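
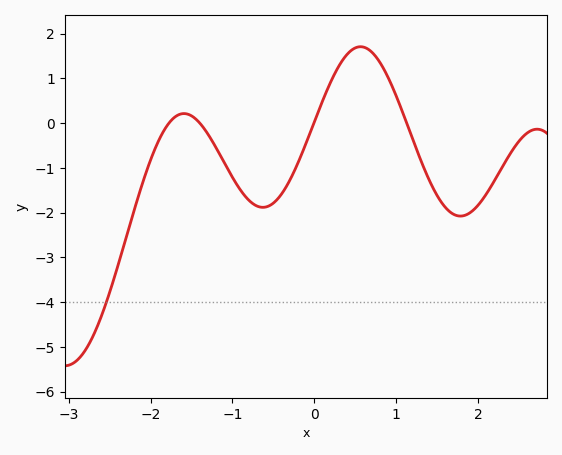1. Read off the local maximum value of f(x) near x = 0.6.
1.7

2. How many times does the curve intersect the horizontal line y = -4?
1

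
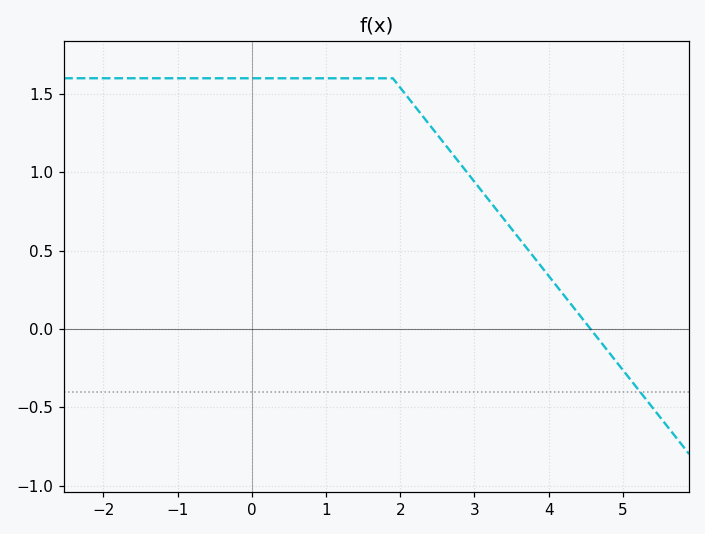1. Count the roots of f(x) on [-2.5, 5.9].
1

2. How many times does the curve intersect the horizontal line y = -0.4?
1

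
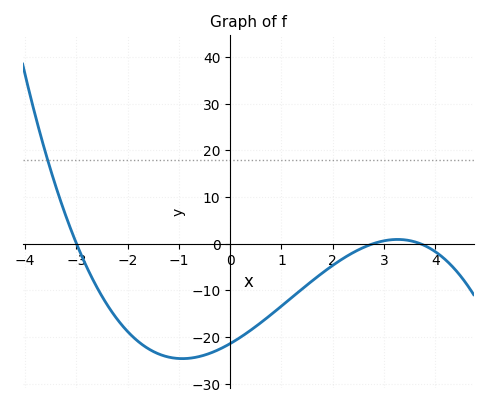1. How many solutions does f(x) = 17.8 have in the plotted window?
1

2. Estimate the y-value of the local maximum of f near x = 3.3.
0.874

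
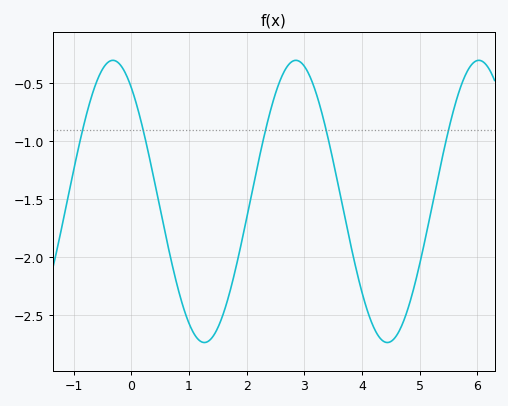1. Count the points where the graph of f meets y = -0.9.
5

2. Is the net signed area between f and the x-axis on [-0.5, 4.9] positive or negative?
negative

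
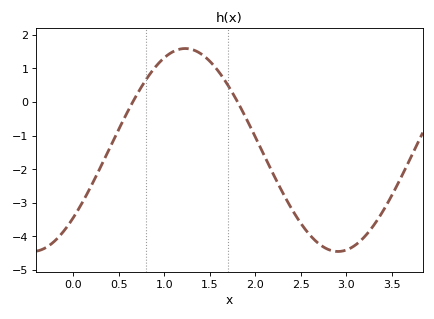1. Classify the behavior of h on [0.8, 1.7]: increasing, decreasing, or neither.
neither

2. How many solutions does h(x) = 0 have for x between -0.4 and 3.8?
2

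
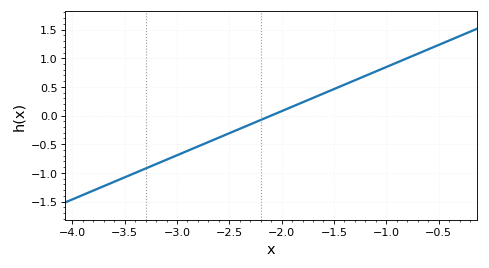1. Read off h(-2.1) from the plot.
0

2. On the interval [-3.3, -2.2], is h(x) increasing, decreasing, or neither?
increasing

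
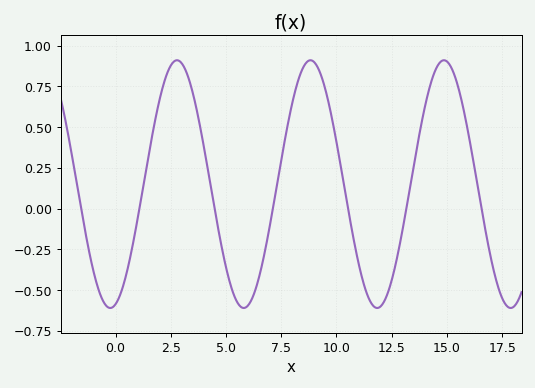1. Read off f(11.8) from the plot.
-0.6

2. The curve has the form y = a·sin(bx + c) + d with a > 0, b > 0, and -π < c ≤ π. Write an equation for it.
y = 0.76sin(1x - 1.3) + 0.15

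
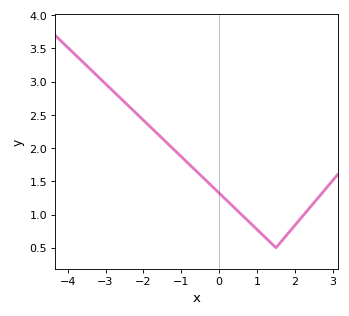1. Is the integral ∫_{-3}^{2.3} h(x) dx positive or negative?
positive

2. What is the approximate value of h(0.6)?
1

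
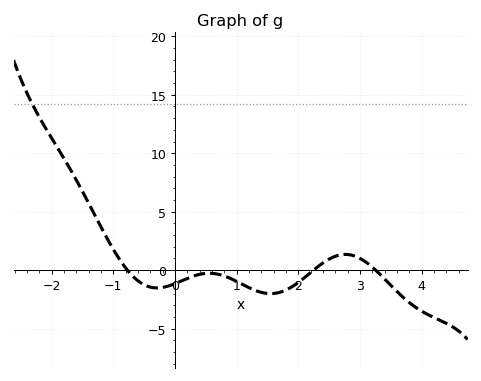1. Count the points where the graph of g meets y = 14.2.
1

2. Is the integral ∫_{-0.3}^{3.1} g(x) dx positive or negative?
negative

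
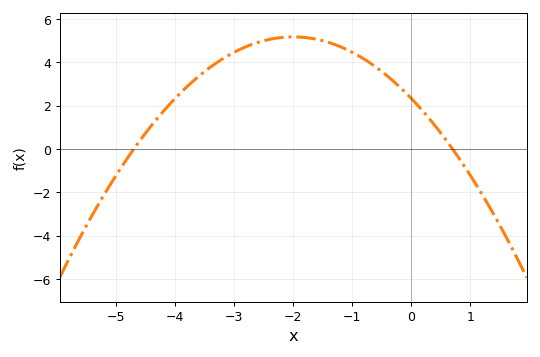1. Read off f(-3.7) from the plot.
3.2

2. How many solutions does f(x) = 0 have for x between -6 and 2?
2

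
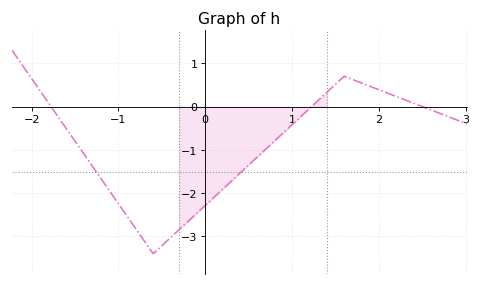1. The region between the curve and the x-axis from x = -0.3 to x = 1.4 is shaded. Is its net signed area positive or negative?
negative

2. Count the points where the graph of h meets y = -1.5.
2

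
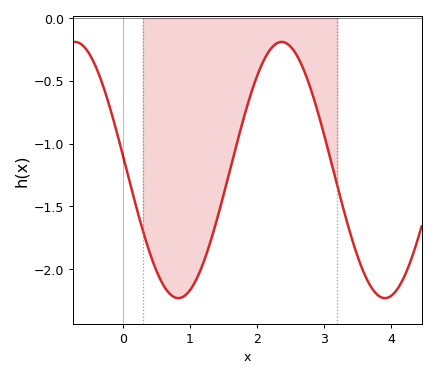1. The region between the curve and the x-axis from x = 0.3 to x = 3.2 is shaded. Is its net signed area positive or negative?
negative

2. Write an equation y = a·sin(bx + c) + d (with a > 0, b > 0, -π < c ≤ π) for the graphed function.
y = 1.02sin(2x + 3) - 1.21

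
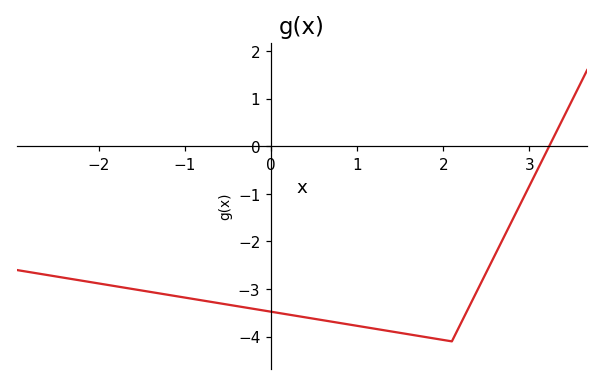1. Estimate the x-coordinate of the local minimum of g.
2.1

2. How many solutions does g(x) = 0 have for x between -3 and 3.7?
1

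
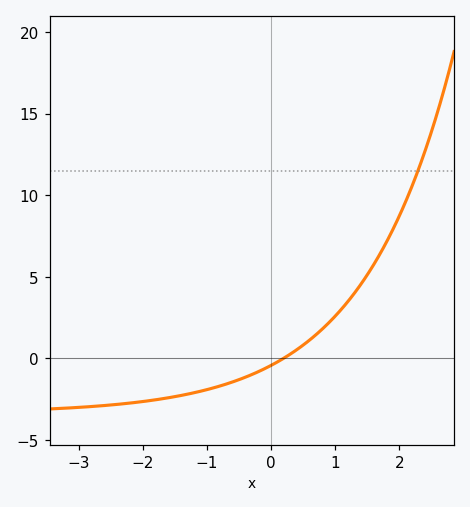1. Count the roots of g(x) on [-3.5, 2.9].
1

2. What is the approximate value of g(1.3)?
4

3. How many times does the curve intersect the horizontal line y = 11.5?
1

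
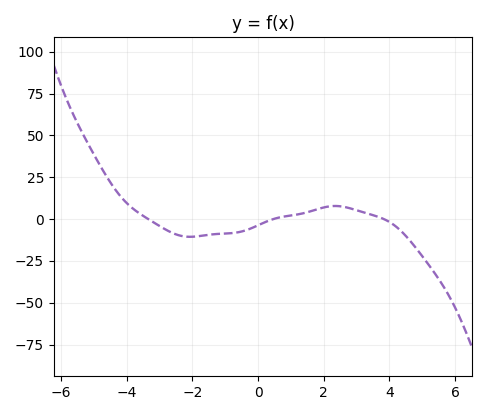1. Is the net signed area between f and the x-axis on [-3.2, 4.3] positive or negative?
negative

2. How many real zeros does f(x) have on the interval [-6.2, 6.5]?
3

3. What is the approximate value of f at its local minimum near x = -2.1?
-10.6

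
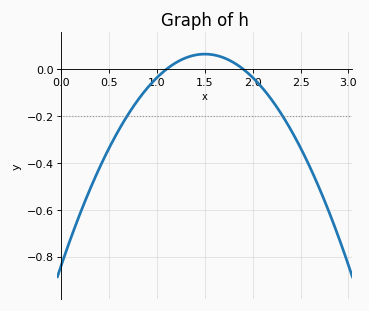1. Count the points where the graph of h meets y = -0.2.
2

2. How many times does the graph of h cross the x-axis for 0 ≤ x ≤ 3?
2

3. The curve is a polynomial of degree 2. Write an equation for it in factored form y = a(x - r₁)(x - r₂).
y = -0.4(x - 1.1)(x - 1.9)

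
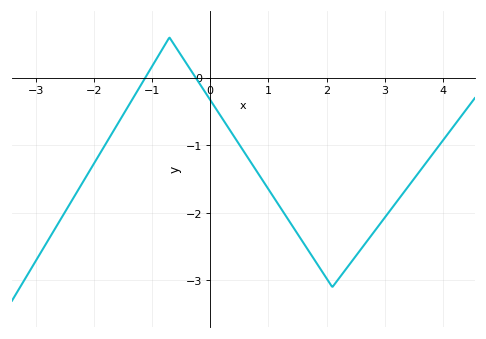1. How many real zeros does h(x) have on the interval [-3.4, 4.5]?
2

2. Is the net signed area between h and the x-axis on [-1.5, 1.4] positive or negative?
negative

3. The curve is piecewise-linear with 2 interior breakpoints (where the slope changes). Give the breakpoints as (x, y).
(-0.7, 0.6); (2.1, -3.1)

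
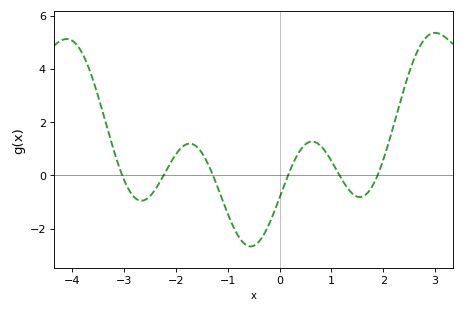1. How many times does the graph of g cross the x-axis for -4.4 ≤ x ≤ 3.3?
6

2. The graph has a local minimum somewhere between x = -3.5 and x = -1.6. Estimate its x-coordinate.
-2.67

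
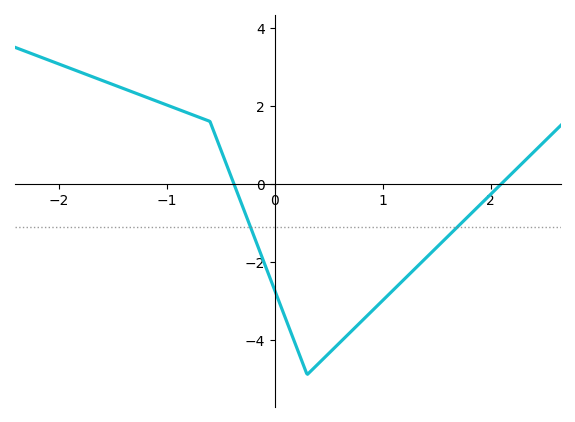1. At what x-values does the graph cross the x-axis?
-0.4, 2.1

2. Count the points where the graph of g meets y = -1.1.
2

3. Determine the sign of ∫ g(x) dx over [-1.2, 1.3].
negative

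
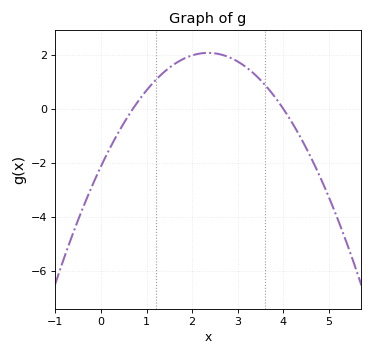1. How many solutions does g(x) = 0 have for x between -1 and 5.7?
2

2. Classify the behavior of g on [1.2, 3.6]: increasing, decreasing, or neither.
neither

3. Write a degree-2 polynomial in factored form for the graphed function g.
y = -0.76(x - 0.7)(x - 4)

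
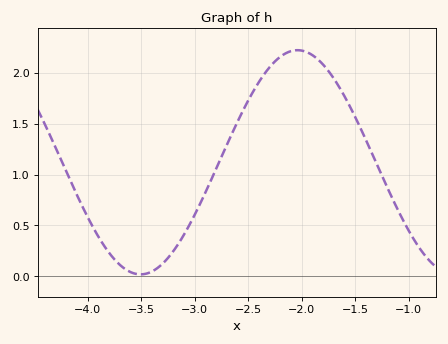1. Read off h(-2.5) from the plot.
1.73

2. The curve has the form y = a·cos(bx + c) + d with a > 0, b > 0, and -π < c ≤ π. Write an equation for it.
y = 1.1cos(2.14x - 1.92) + 1.12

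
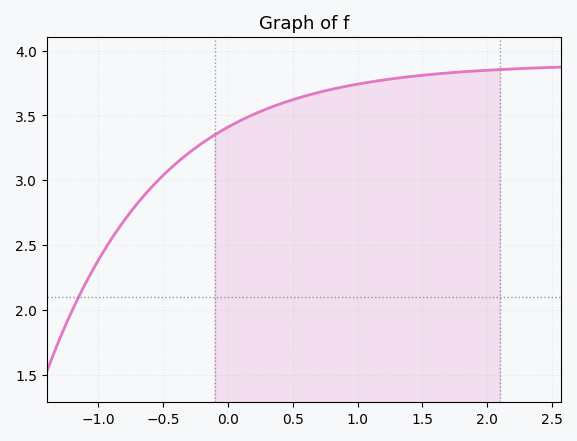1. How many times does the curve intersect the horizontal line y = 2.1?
1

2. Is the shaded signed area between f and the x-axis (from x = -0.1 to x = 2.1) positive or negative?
positive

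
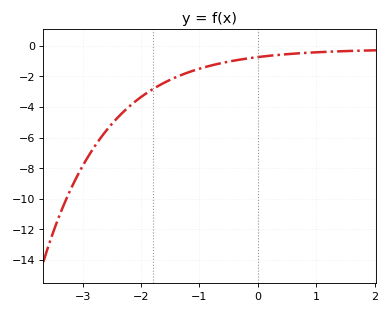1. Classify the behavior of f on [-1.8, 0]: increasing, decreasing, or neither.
increasing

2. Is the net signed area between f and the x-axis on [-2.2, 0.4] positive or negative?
negative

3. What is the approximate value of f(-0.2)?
-0.843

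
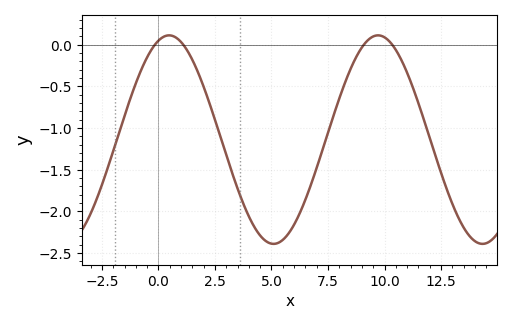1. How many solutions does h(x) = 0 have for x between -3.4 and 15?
4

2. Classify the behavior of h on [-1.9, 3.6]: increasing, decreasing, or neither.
neither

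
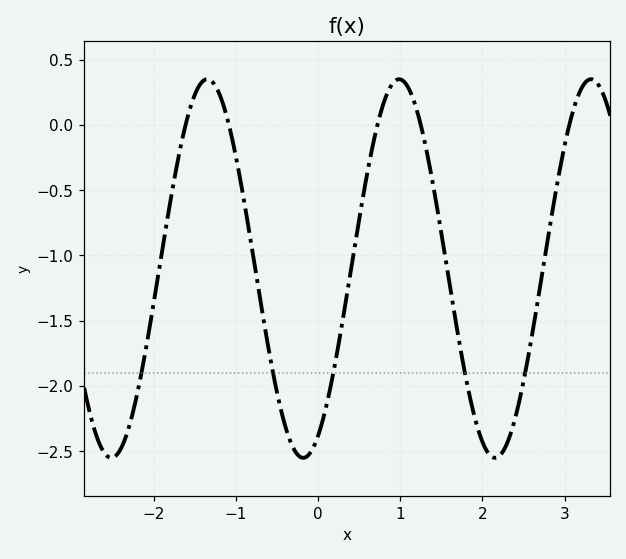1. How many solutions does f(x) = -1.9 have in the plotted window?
5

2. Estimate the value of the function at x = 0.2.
-1.85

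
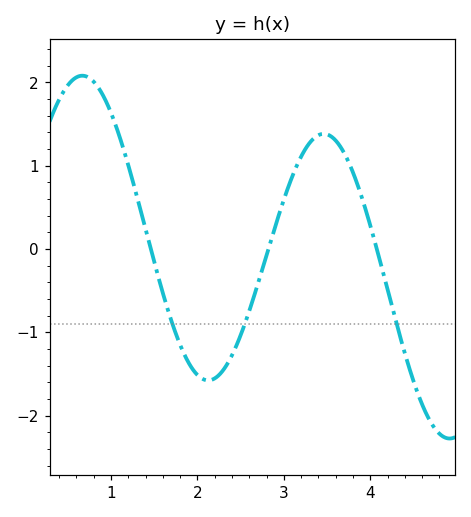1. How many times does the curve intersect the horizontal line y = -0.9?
3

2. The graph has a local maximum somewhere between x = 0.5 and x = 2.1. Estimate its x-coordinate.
0.7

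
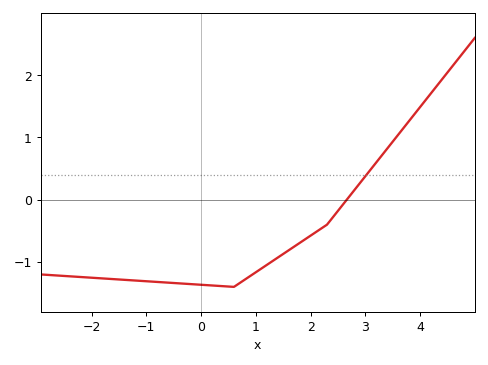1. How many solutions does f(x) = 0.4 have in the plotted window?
1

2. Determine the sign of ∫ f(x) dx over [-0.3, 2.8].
negative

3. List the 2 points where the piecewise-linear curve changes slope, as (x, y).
(0.6, -1.4); (2.3, -0.4)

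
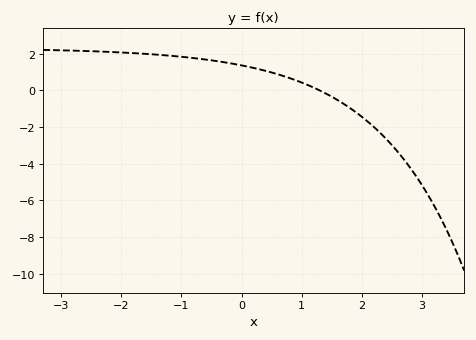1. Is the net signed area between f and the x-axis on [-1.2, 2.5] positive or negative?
positive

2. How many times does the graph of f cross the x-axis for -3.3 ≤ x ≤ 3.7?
1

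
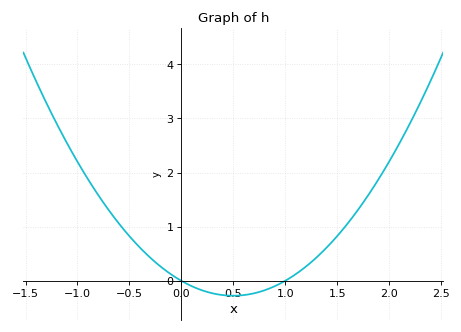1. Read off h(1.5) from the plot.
0.8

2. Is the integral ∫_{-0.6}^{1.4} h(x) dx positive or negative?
positive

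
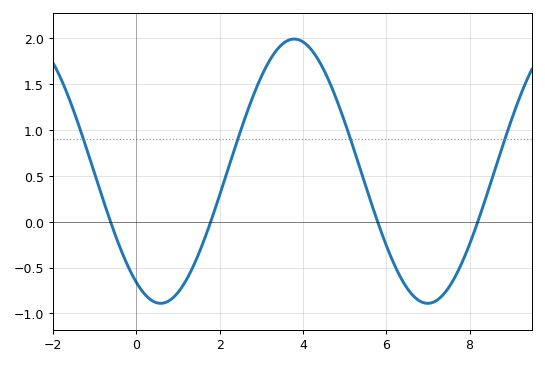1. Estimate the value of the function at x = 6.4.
-0.65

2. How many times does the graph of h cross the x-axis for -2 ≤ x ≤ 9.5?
4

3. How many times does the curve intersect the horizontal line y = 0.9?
4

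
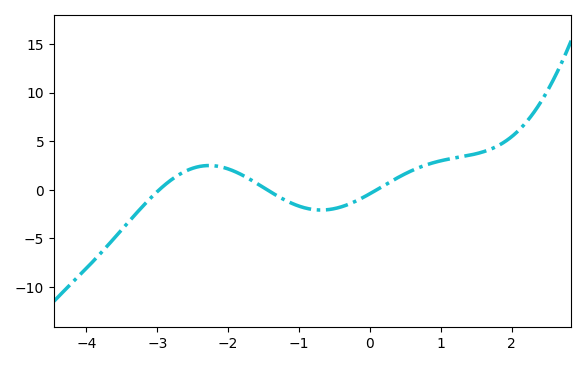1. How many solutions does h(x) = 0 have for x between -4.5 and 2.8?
3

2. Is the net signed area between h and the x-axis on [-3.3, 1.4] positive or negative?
positive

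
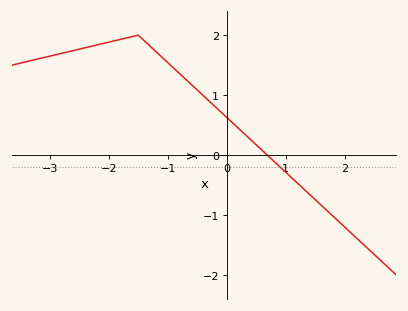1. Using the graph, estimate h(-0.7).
1.3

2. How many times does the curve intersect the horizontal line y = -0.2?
1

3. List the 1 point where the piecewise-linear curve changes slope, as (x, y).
(-1.5, 2)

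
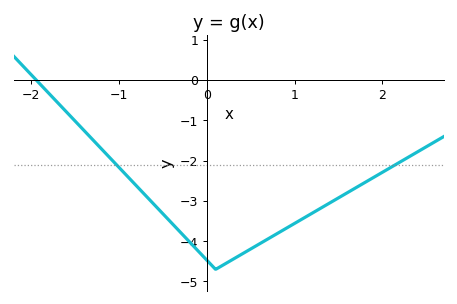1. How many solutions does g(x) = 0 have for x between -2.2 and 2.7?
1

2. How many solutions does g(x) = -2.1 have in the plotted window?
2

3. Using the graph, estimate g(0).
-4.5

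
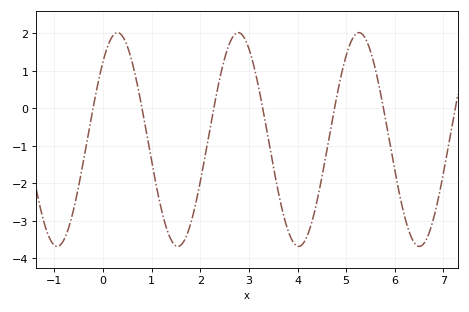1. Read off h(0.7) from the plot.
0.663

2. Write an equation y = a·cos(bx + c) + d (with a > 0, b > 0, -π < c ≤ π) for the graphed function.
y = 2.85cos(2.53x - 0.752) - 0.83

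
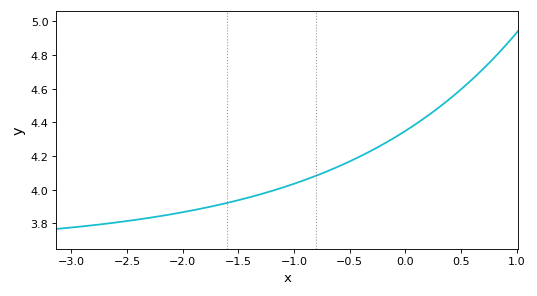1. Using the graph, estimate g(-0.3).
4.24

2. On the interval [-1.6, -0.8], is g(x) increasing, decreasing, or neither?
increasing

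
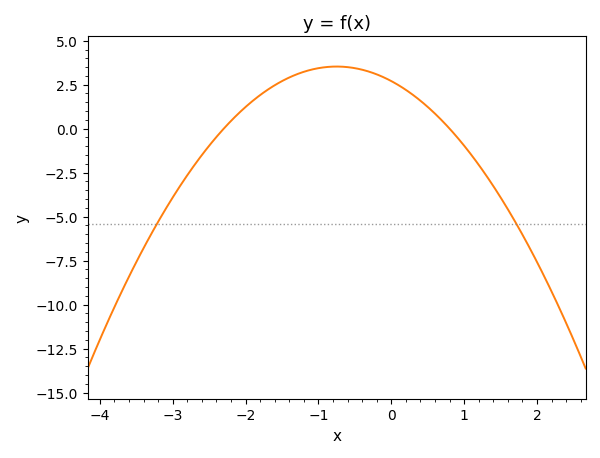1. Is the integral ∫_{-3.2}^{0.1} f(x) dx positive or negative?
positive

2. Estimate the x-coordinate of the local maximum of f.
-0.75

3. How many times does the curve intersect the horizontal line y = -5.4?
2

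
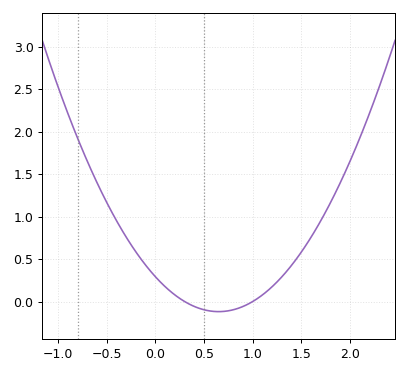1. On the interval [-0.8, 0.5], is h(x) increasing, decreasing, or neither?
decreasing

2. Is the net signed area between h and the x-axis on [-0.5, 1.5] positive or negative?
positive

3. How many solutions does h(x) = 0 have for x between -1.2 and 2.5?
2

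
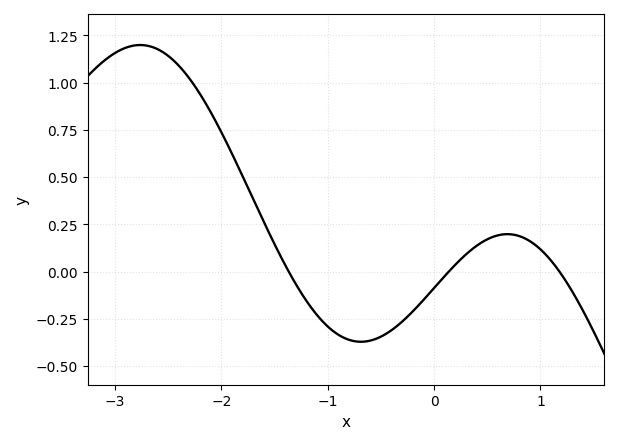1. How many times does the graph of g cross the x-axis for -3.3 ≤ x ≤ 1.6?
3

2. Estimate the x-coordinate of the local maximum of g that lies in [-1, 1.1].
0.689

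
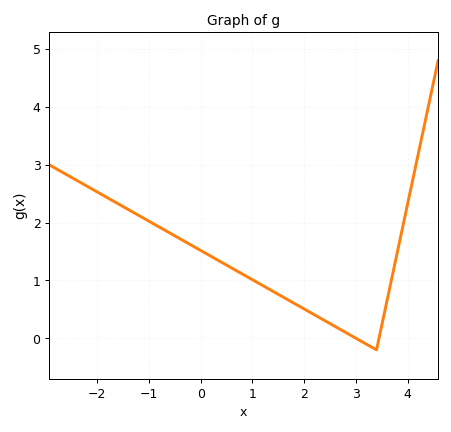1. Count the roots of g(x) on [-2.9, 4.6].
2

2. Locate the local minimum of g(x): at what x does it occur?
3.4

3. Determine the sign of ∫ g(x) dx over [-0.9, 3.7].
positive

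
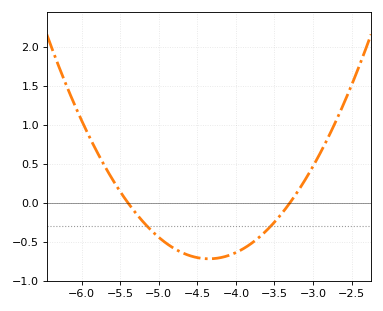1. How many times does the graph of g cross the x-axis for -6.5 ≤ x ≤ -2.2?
2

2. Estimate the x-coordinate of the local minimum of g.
-4.3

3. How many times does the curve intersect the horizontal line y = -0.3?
2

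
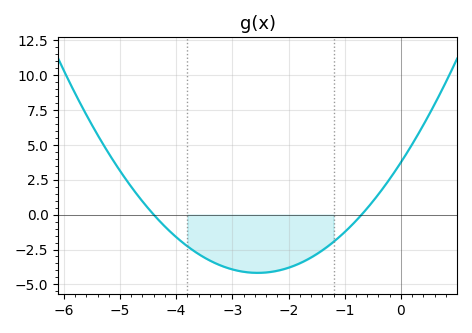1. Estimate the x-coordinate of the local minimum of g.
-2.6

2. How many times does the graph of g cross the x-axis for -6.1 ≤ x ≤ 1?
2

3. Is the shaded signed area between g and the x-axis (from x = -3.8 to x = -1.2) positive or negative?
negative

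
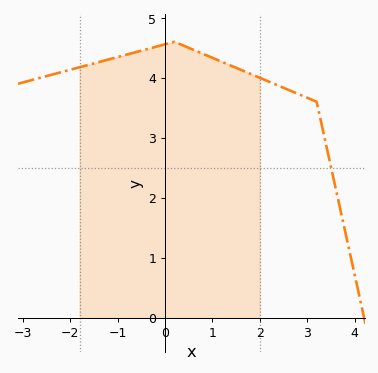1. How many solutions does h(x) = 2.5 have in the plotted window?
1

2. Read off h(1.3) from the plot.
4.23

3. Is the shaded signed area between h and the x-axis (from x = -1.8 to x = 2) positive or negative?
positive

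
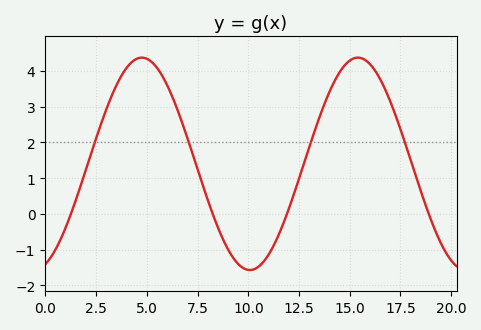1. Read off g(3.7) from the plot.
3.8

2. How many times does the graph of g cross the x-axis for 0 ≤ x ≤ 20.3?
4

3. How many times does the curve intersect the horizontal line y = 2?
4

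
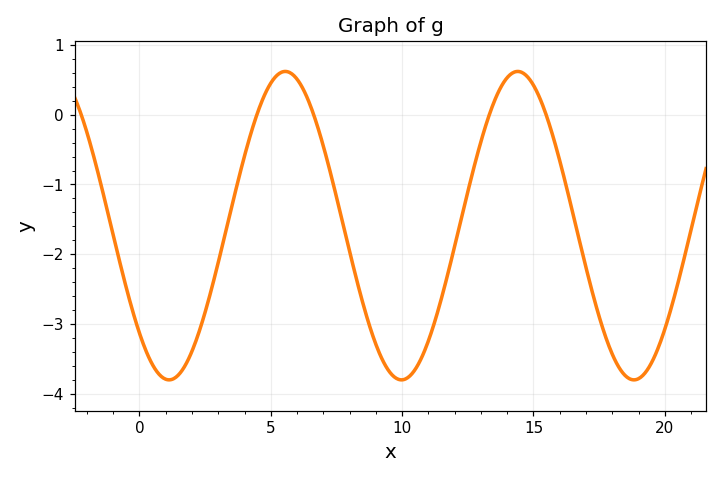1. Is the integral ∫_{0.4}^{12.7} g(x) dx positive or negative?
negative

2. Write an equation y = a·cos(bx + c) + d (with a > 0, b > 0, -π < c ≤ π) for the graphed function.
y = 2.21cos(0.71x + 2.3) - 1.59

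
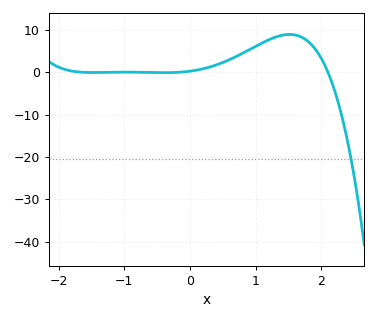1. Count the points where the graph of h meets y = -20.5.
1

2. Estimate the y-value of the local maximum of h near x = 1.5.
8.96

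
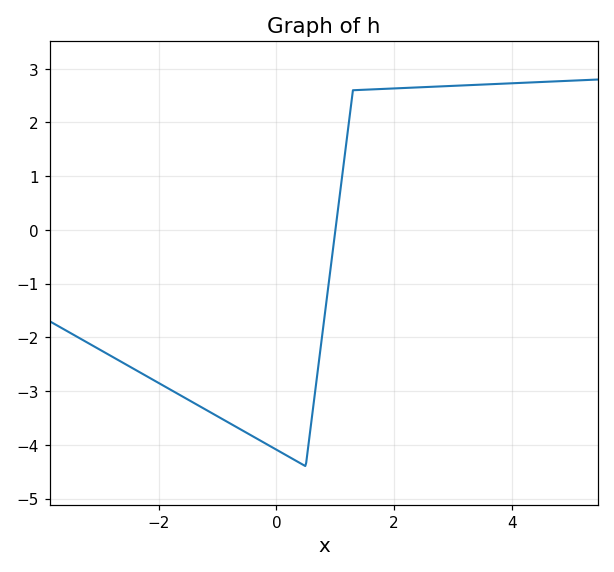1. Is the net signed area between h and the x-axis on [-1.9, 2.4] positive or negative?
negative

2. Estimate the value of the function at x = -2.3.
-2.7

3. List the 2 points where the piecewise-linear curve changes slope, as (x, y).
(0.5, -4.4); (1.3, 2.6)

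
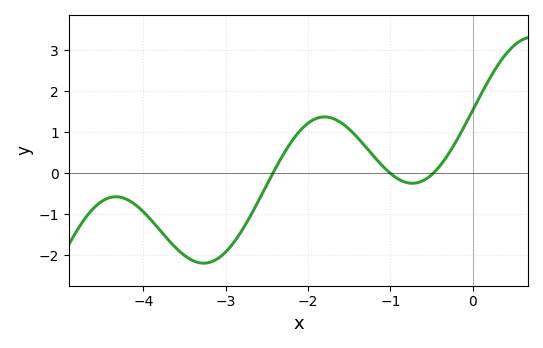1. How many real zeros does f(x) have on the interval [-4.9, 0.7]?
3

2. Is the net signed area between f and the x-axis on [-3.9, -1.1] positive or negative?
negative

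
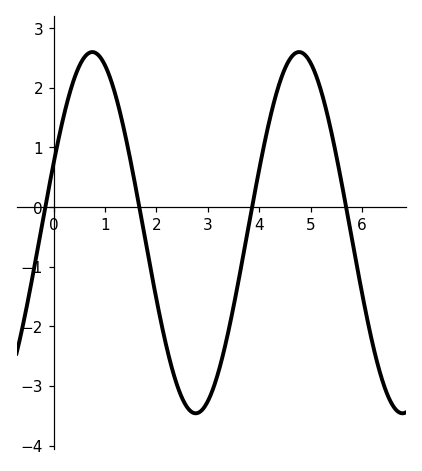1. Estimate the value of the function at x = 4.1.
1.06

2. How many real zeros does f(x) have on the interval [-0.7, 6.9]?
4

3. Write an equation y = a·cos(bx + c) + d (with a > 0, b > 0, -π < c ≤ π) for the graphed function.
y = 3.03cos(1.56x - 1.17) - 0.43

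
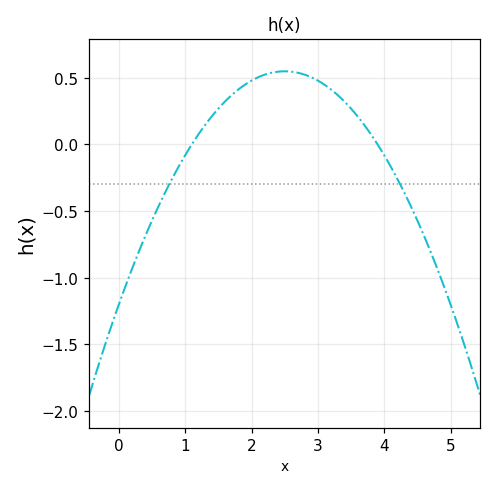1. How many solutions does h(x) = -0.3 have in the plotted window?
2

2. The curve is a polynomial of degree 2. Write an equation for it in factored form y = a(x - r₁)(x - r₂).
y = -0.28(x - 1.1)(x - 3.9)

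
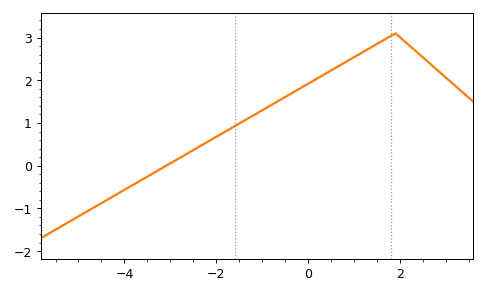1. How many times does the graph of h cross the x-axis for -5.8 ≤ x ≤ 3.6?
1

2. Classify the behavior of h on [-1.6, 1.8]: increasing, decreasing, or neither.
increasing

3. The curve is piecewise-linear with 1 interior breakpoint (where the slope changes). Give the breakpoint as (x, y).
(1.9, 3.1)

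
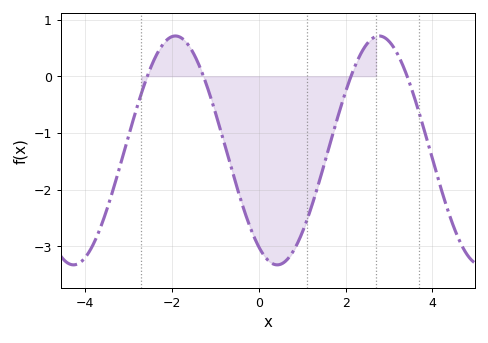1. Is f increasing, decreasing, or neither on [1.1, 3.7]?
neither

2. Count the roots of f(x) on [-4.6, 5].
4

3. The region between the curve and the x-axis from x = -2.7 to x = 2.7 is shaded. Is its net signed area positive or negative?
negative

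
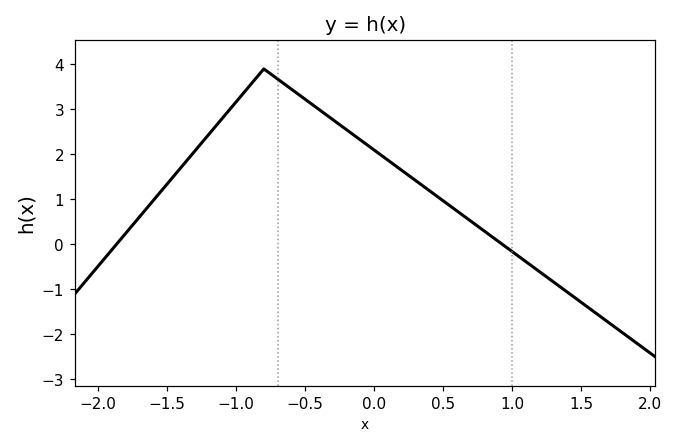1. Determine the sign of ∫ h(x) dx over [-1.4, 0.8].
positive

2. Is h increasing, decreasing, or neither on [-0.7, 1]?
decreasing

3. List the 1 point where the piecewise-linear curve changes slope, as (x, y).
(-0.8, 3.9)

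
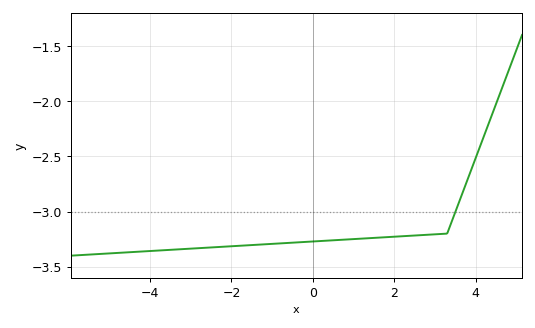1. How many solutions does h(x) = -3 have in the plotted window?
1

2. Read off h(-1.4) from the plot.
-3.3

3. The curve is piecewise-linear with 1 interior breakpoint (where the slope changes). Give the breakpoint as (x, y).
(3.3, -3.2)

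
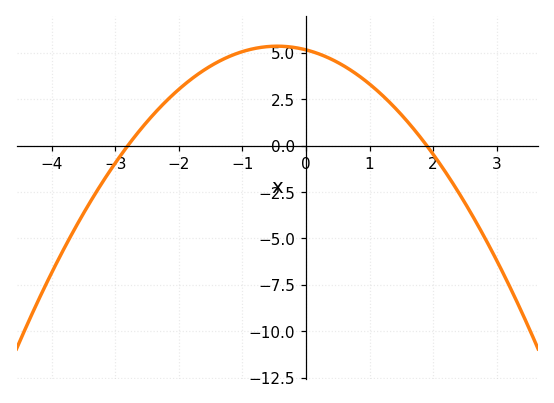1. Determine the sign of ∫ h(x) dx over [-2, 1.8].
positive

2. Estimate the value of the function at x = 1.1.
3.03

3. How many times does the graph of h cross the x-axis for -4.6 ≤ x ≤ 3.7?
2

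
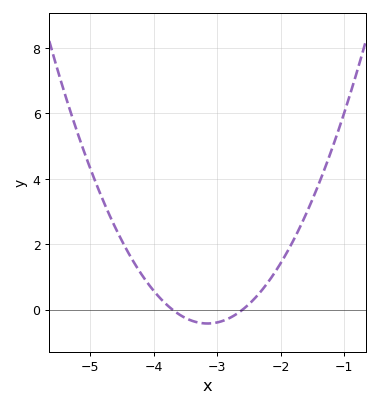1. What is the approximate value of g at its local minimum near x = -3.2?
-0.42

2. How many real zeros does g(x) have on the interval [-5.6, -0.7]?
2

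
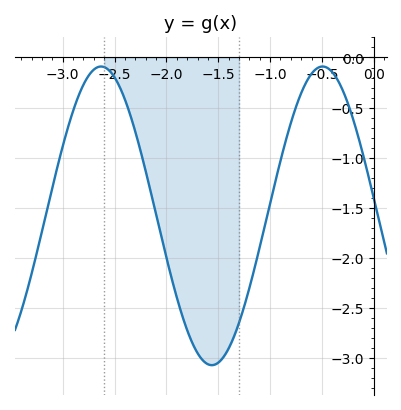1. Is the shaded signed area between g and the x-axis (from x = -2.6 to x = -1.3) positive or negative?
negative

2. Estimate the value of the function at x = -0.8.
-0.654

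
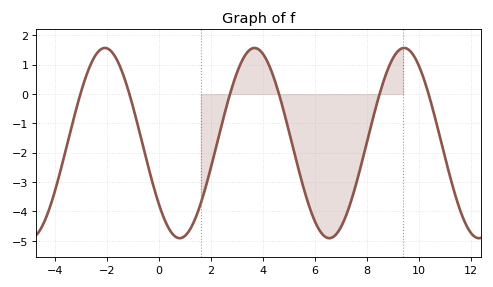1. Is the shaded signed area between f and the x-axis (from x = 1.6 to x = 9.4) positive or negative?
negative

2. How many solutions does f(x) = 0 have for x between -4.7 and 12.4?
6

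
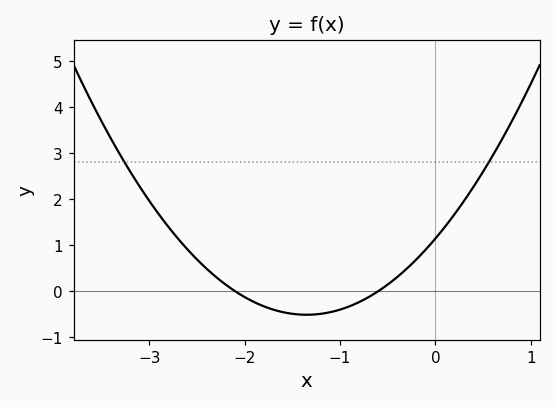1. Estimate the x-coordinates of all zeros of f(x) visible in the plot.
-2.1, -0.6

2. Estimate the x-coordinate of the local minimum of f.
-1.4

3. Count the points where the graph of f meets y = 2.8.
2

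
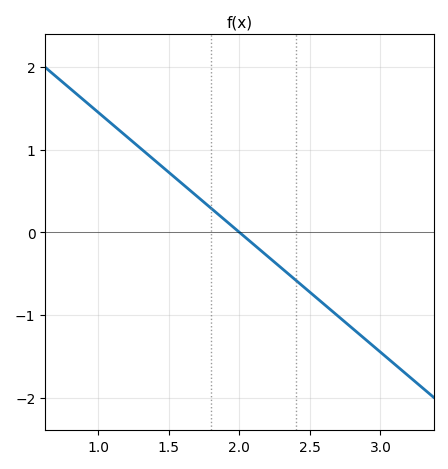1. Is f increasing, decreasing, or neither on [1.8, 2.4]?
decreasing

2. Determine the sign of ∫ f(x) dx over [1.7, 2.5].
negative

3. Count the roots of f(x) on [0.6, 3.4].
1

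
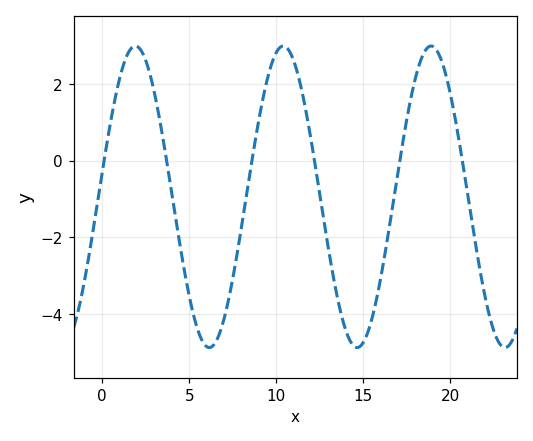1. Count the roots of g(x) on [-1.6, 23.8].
6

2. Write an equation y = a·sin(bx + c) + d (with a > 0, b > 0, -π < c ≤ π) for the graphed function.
y = 3.93sin(0.74x + 0.16) - 0.94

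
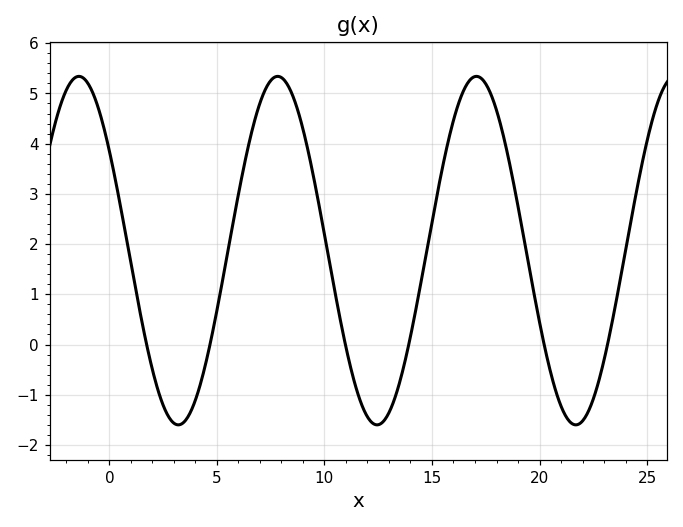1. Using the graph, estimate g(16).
4.47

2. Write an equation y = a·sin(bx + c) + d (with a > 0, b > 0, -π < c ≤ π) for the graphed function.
y = 3.47sin(0.68x + 2.53) + 1.87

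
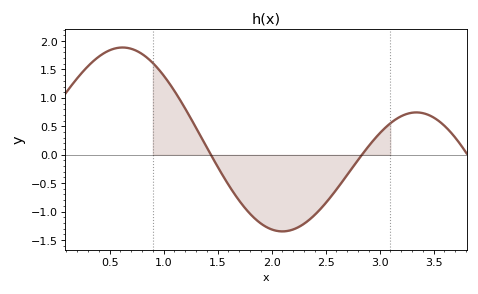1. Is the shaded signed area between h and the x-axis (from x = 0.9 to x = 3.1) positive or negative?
negative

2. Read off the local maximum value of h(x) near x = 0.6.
1.89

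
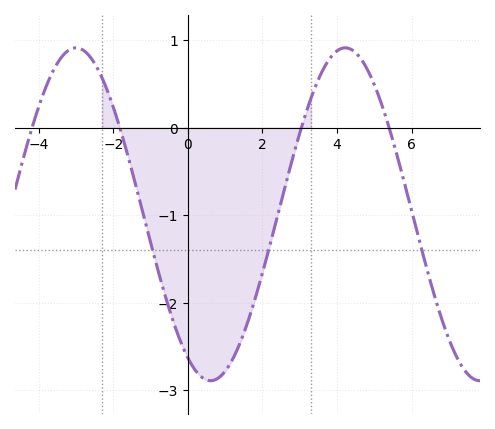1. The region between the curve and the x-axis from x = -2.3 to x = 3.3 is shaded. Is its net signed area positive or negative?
negative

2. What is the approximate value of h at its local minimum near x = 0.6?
-2.89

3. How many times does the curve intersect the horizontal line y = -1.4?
3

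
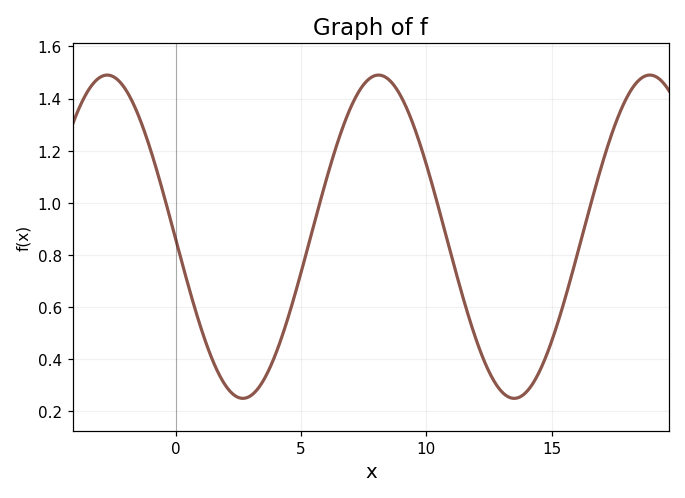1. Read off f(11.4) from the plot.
0.66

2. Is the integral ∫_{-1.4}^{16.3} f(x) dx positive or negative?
positive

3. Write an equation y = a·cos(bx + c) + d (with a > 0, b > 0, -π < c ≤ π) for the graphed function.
y = 0.62cos(0.58x + 1.6) + 0.87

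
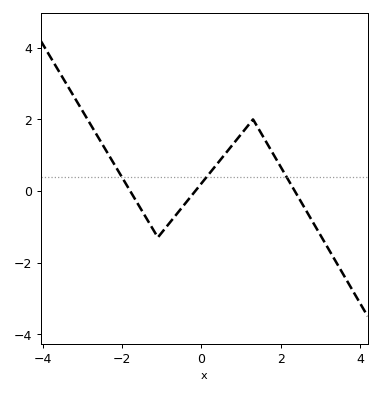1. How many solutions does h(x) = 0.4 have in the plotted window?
3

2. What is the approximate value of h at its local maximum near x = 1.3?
2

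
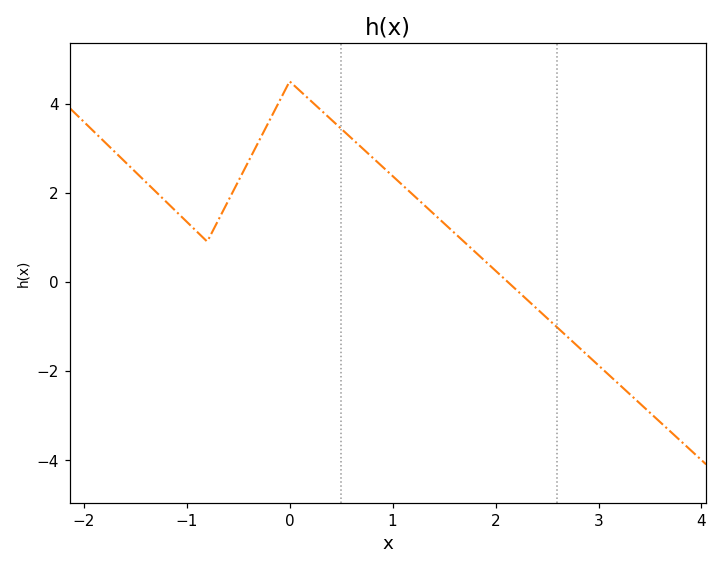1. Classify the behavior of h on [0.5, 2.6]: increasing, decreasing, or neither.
decreasing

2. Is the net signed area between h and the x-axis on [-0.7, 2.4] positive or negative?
positive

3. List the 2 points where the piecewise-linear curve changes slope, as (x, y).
(-0.8, 0.9); (0, 4.5)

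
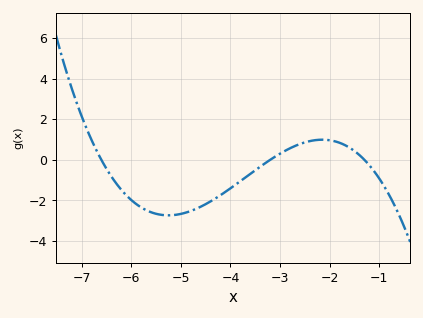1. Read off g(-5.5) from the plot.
-2.66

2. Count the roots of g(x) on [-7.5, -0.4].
3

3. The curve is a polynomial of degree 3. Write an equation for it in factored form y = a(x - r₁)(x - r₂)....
y = -0.25(x + 6.6)(x + 3.2)(x + 1.3)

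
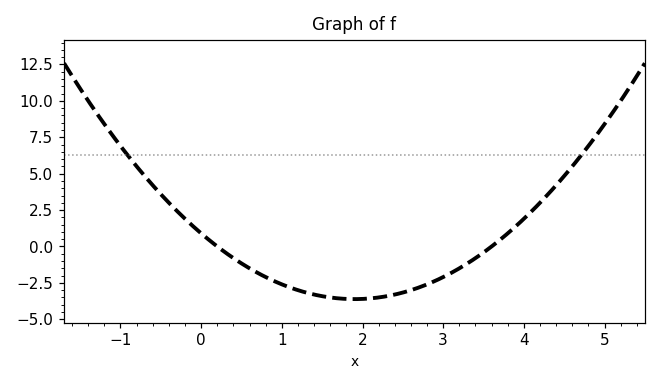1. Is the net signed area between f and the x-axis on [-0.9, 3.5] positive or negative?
negative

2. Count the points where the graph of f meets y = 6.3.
2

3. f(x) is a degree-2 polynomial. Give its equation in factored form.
y = 1.25(x - 0.2)(x - 3.6)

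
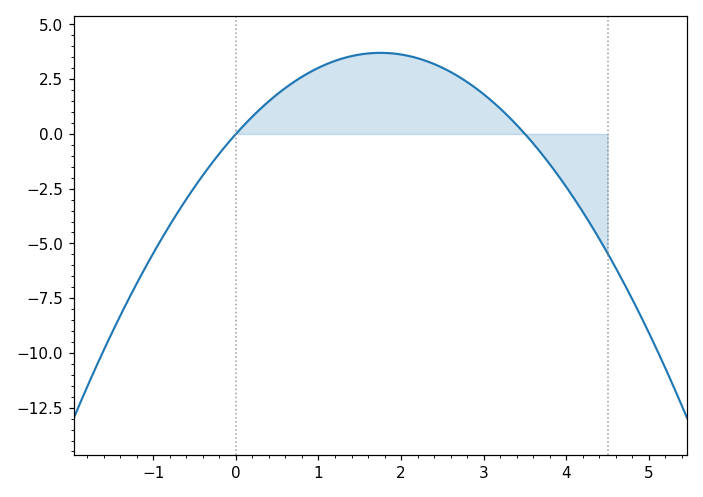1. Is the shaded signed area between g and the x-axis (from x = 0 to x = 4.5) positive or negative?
positive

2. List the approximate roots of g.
0, 3.5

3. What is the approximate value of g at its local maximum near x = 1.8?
3.71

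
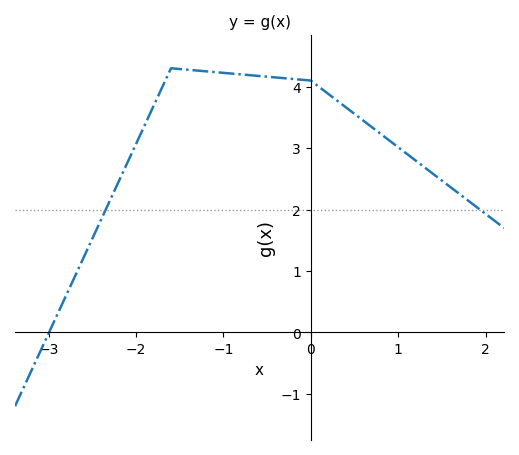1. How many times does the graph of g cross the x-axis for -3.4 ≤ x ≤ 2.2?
1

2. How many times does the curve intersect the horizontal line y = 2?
2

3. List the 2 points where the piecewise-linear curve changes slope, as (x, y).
(-1.6, 4.3); (0, 4.1)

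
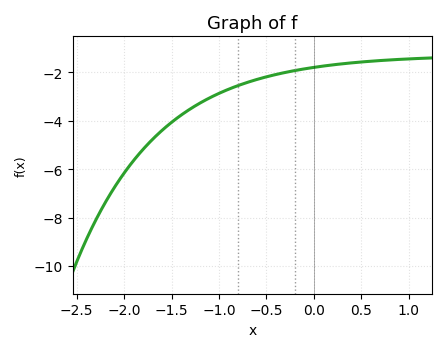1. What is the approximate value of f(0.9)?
-1.46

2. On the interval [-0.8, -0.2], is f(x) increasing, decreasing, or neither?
increasing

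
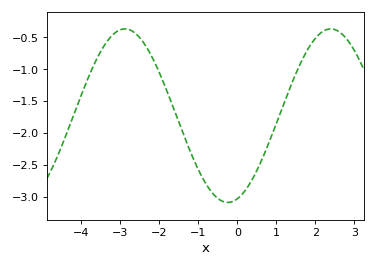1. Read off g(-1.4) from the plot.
-1.99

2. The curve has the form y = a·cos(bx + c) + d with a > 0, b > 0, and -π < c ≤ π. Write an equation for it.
y = 1.36cos(1.19x - 2.85) - 1.73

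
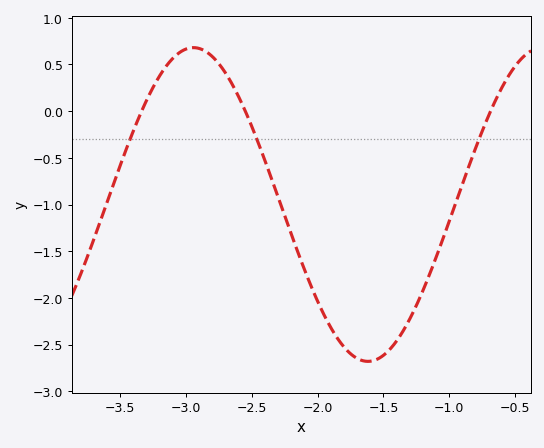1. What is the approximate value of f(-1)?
-1.18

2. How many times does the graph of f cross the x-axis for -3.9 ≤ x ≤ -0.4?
3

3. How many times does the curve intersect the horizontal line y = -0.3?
3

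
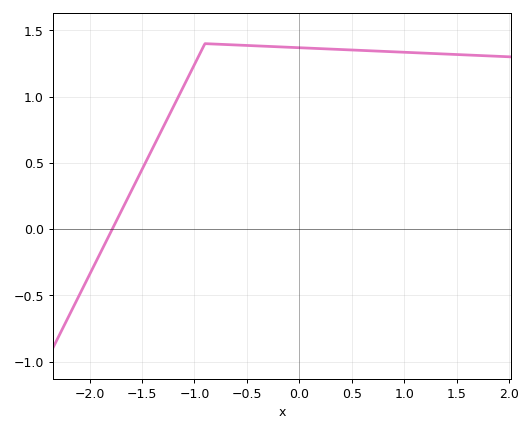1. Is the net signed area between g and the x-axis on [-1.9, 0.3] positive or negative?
positive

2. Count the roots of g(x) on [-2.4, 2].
1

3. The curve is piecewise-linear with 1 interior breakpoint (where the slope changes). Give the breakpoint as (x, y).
(-0.9, 1.4)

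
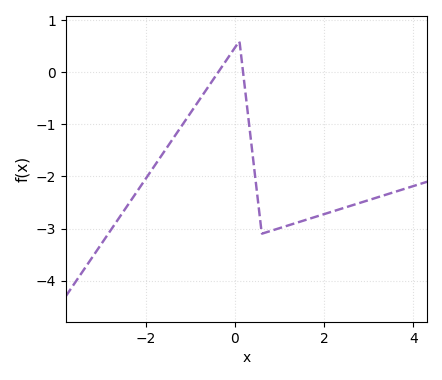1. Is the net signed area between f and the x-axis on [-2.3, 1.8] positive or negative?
negative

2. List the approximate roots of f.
-0.377, 0.181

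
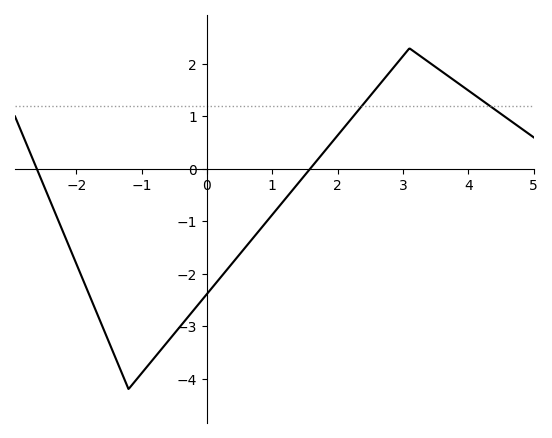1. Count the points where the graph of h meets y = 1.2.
2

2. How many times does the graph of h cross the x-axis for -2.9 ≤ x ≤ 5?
2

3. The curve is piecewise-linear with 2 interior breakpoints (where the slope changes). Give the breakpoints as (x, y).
(-1.2, -4.2); (3.1, 2.3)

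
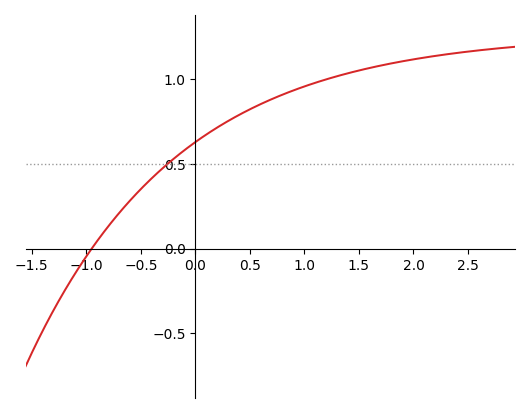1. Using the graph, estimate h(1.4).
1.04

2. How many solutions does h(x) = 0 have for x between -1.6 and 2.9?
1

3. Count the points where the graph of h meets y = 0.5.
1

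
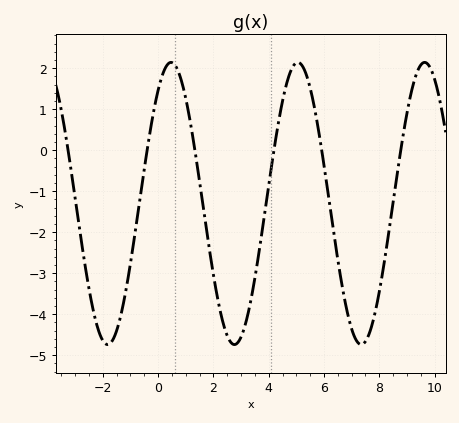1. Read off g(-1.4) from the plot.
-4.17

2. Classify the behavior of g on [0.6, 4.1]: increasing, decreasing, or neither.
neither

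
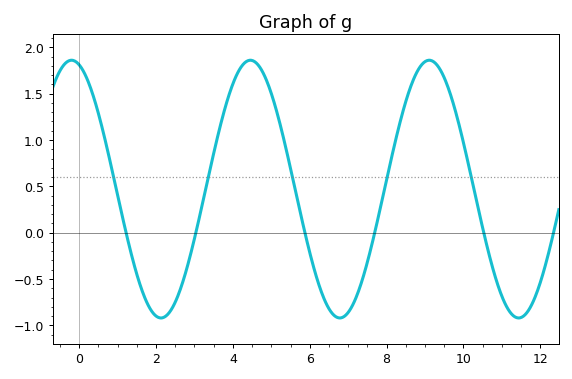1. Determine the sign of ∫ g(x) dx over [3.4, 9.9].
positive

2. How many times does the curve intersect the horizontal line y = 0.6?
5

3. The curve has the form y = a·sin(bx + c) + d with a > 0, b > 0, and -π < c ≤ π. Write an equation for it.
y = 1.39sin(1.4x + 1.8) + 0.47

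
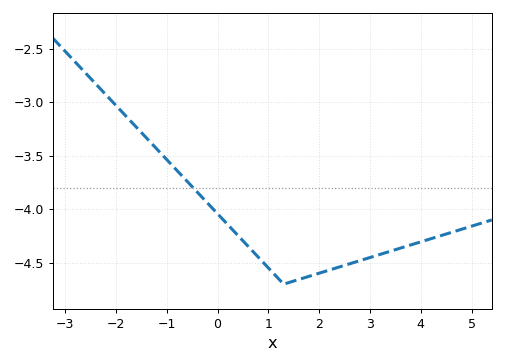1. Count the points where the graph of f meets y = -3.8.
1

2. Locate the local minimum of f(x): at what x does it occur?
1.3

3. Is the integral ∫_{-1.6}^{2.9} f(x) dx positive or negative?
negative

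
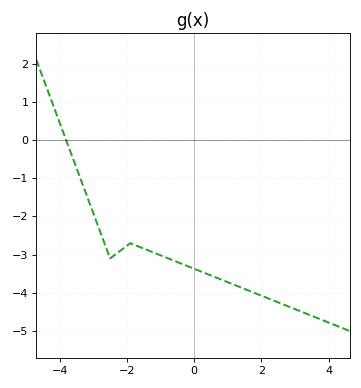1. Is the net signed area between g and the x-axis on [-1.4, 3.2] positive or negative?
negative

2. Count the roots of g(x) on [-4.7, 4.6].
1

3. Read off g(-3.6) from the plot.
-0.496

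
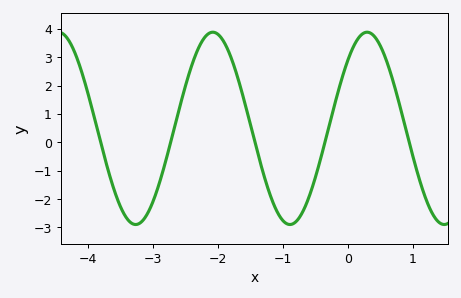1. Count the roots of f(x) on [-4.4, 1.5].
5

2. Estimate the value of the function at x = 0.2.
3.8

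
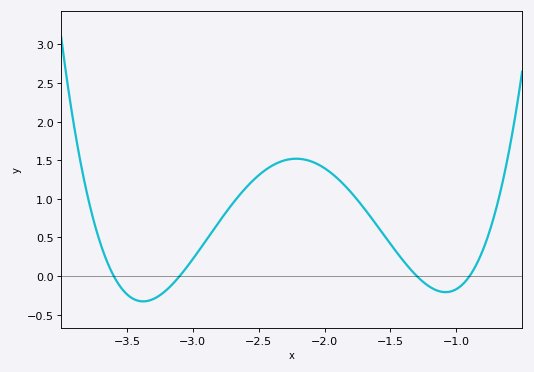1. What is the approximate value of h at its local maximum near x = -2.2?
1.52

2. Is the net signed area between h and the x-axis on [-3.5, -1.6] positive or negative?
positive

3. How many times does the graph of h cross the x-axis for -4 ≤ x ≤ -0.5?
4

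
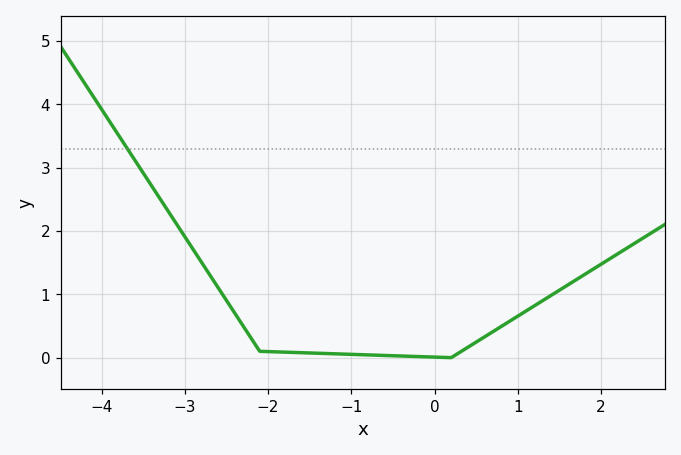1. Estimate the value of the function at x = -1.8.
0.087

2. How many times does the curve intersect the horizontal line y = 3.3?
1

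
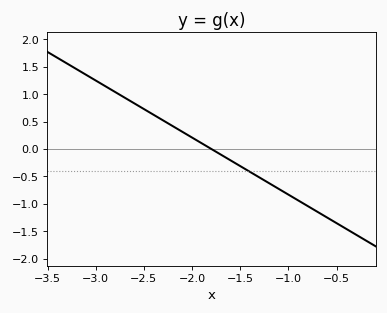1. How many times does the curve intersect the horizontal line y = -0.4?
1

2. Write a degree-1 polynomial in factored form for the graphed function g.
y = -1.04(x + 1.8)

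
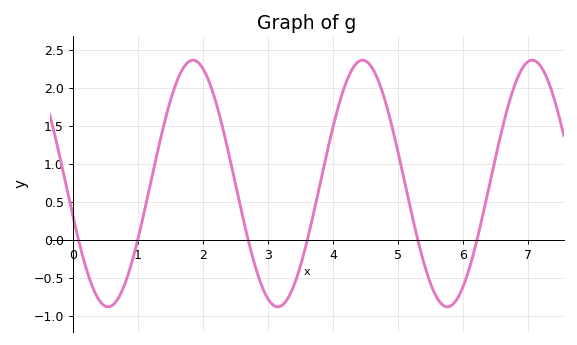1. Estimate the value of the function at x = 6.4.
0.7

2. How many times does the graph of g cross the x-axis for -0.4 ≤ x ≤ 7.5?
6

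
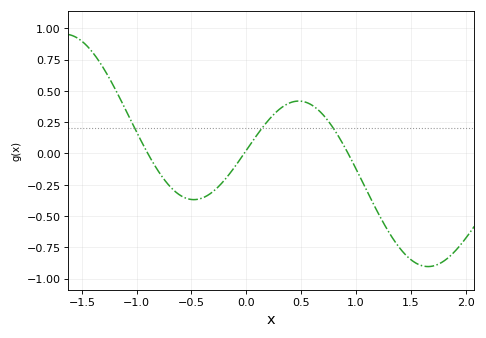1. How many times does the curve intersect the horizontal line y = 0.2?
3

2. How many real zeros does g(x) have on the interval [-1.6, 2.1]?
3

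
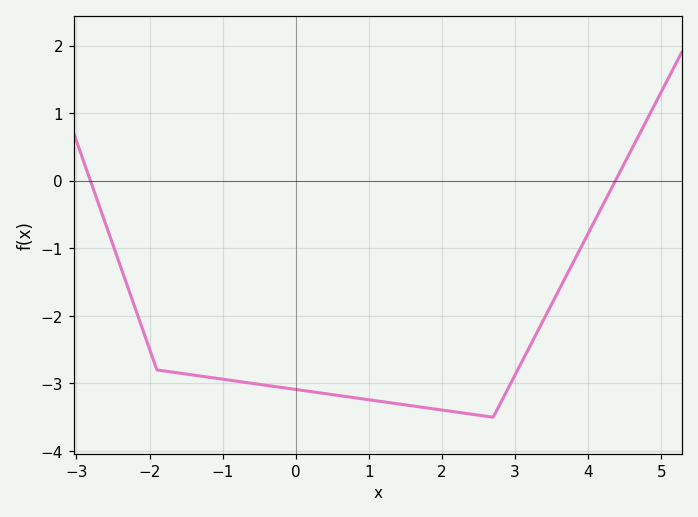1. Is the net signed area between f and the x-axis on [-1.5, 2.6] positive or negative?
negative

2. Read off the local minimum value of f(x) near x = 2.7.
-3.5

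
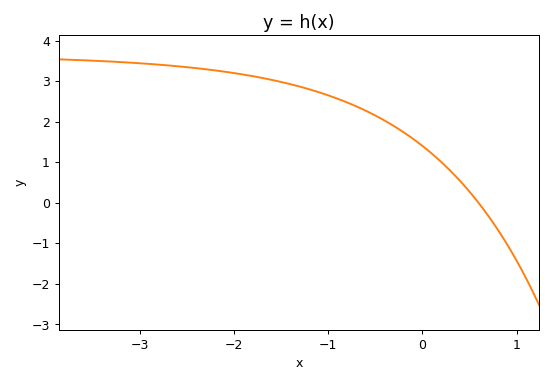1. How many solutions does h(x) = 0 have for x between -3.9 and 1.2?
1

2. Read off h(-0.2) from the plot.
1.7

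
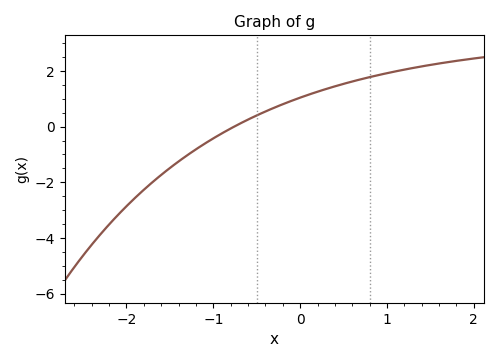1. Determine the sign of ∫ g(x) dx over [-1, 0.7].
positive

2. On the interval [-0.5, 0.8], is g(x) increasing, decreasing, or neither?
increasing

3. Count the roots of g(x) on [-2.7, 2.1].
1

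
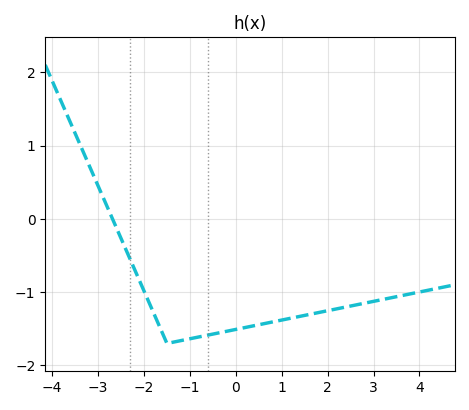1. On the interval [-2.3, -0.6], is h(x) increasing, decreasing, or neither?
neither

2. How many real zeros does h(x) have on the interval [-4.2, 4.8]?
1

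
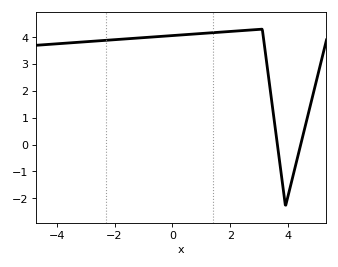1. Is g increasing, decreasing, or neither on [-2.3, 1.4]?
increasing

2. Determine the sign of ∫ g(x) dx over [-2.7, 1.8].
positive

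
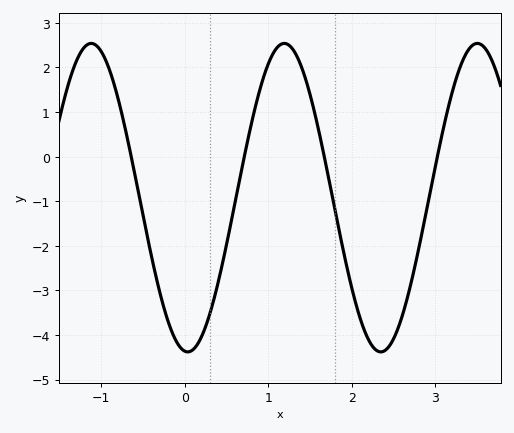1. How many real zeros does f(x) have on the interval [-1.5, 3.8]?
4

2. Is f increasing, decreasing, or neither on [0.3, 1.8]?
neither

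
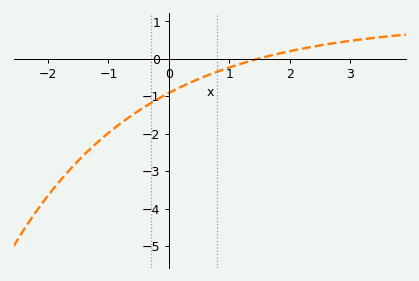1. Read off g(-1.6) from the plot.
-2.89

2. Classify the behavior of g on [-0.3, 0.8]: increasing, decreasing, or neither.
increasing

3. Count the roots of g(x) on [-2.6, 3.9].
1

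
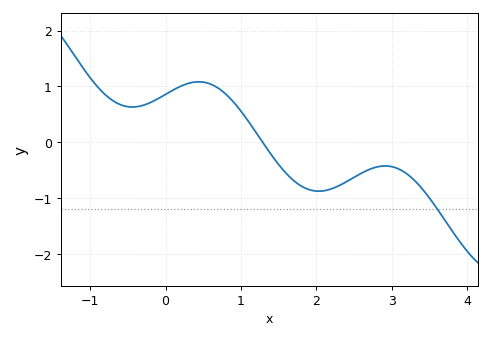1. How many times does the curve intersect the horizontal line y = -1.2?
1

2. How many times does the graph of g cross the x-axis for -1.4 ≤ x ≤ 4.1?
1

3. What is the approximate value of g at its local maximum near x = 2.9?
-0.429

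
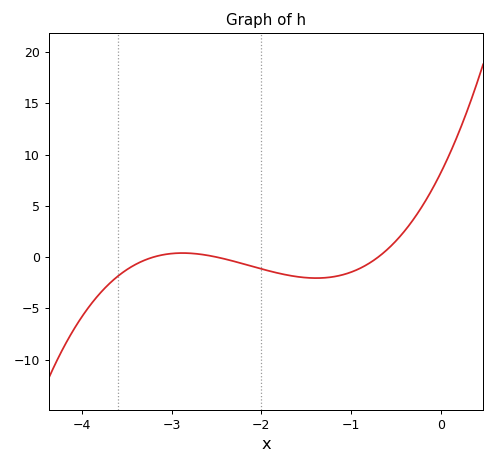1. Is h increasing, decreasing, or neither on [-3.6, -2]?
neither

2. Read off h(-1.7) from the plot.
-2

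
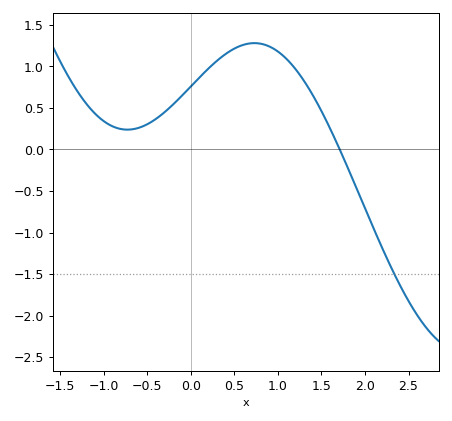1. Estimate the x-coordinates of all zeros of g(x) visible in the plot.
1.71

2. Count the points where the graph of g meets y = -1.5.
1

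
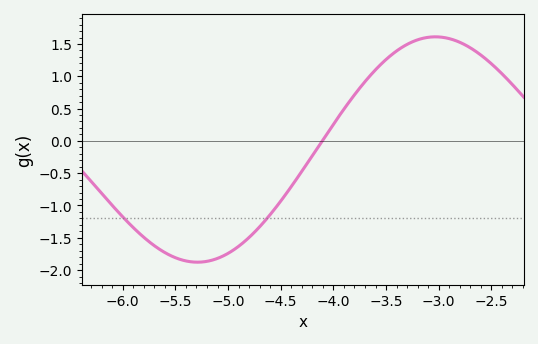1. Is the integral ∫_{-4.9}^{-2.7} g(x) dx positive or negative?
positive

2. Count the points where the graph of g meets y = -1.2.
2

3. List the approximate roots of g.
-4.1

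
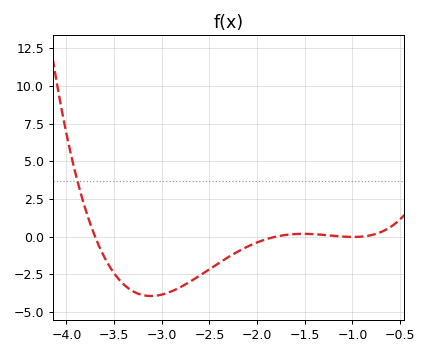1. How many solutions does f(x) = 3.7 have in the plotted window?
1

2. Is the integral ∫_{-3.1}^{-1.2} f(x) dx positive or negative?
negative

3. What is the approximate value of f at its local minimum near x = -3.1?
-4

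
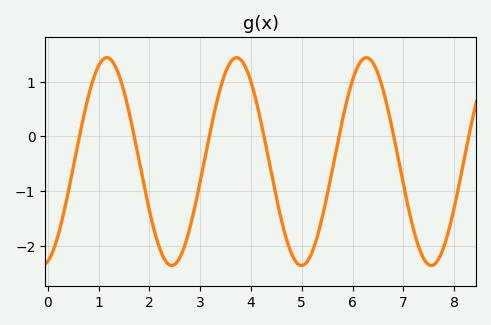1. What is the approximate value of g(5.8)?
0.3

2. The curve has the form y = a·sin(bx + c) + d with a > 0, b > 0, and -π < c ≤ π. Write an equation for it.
y = 1.9sin(2.46x - 1.29) - 0.46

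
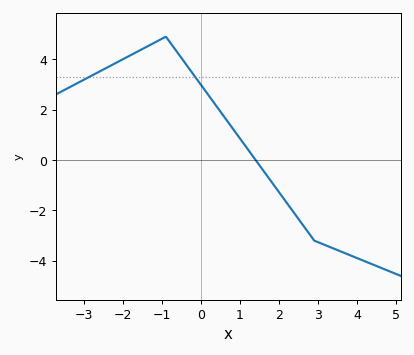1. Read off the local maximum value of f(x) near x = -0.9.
4.9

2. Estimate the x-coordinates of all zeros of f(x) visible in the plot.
1.4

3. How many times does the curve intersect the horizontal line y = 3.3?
2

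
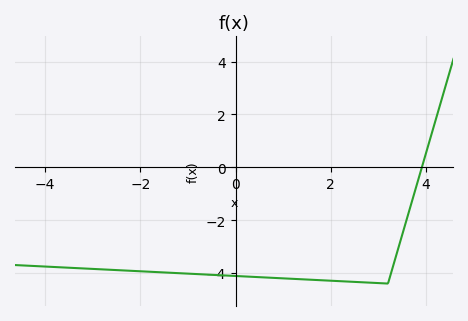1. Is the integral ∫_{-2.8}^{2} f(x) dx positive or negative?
negative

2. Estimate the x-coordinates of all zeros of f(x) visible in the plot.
4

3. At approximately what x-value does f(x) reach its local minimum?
3.2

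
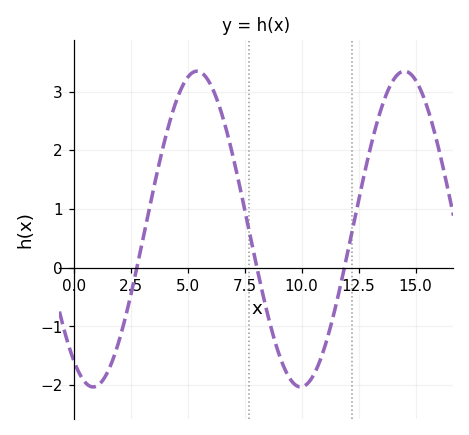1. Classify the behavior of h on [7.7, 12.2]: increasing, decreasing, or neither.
neither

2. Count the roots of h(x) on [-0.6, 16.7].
3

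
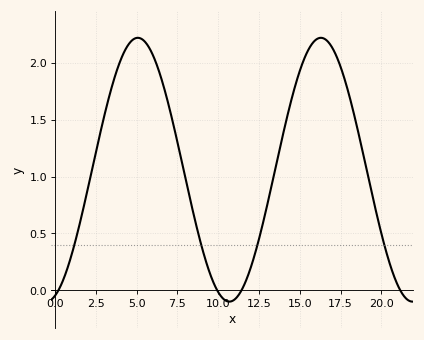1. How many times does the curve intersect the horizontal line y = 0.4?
4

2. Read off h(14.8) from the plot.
1.85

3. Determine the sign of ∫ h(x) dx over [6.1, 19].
positive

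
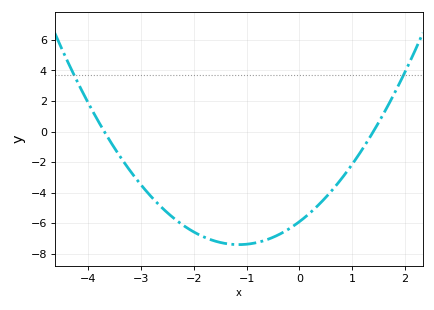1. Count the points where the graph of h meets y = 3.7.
2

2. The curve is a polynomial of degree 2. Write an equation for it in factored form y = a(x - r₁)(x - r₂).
y = 1.14(x + 3.7)(x - 1.4)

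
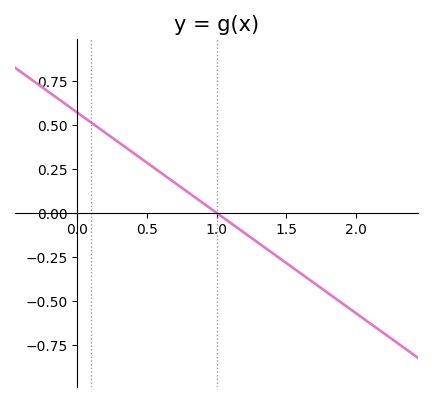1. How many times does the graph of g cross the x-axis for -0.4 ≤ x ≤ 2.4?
1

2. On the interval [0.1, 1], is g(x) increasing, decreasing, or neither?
decreasing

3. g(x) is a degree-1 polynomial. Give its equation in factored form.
y = -0.57(x - 1)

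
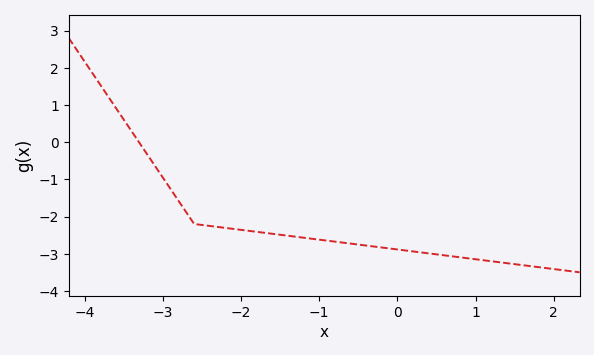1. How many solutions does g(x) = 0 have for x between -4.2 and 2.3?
1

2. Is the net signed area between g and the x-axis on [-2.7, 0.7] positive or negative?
negative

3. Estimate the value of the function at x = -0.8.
-2.7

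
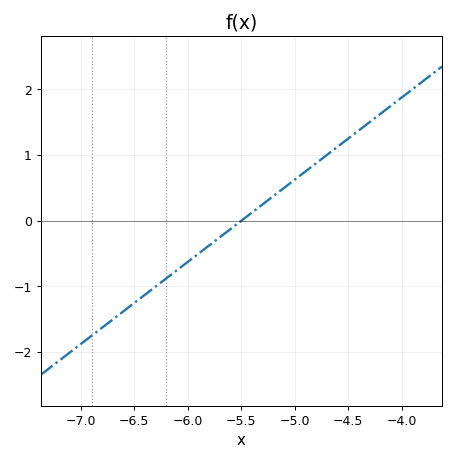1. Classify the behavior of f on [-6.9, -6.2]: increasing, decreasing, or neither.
increasing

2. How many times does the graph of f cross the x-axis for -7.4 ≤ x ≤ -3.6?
1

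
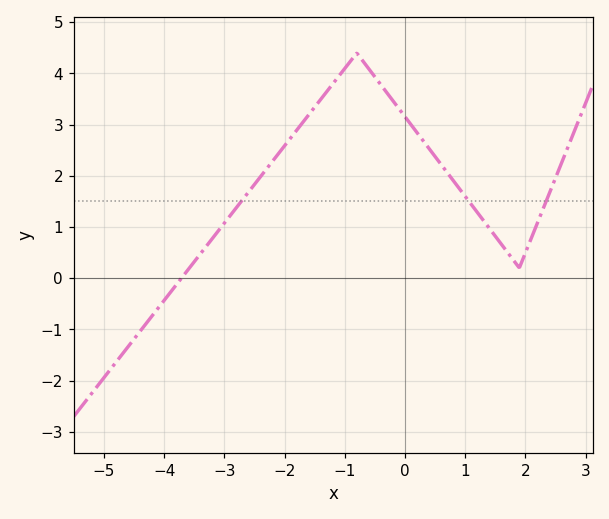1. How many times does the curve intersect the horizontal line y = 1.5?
3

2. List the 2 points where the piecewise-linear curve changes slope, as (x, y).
(-0.8, 4.4); (1.9, 0.2)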